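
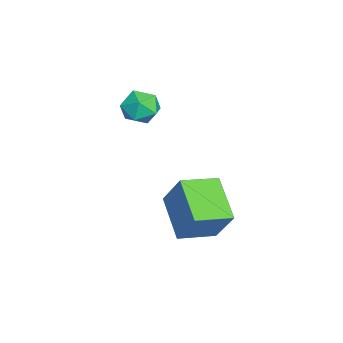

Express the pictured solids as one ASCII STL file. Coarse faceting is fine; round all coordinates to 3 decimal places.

solid 
facet normal -0.355 -0.381 -0.854
outer loop
vertex 1.766 -0.68 -3.143
vertex 0.978 0.832 -3.491
vertex 3.557 0.013 -4.197
endloop
endfacet
facet normal 0.453 -0.869 0.199
outer loop
vertex 4.242 0.748 -2.549
vertex 1.766 -0.68 -3.143
vertex 3.557 0.013 -4.197
endloop
endfacet
facet normal -0.355 -0.381 -0.854
outer loop
vertex 3.557 0.013 -4.197
vertex 0.978 0.832 -3.491
vertex 2.769 1.524 -4.544
endloop
endfacet
facet normal 0.818 0.316 -0.481
outer loop
vertex 2.769 1.524 -4.544
vertex 4.242 0.748 -2.549
vertex 3.557 0.013 -4.197
endloop
endfacet
facet normal -0.818 -0.316 0.481
outer loop
vertex 1.766 -0.68 -3.143
vertex 1.663 1.567 -1.843
vertex 0.978 0.832 -3.491
endloop
endfacet
facet normal 0.453 -0.869 0.200
outer loop
vertex 2.451 0.056 -1.496
vertex 1.766 -0.68 -3.143
vertex 4.242 0.748 -2.549
endloop
endfacet
facet normal -0.818 -0.316 0.481
outer loop
vertex 2.451 0.056 -1.496
vertex 1.663 1.567 -1.843
vertex 1.766 -0.68 -3.143
endloop
endfacet
facet normal -0.453 0.869 -0.199
outer loop
vertex 0.978 0.832 -3.491
vertex 1.663 1.567 -1.843
vertex 2.769 1.524 -4.544
endloop
endfacet
facet normal 0.818 0.316 -0.481
outer loop
vertex 3.454 2.26 -2.897
vertex 4.242 0.748 -2.549
vertex 2.769 1.524 -4.544
endloop
endfacet
facet normal -0.454 0.869 -0.200
outer loop
vertex 2.769 1.524 -4.544
vertex 1.663 1.567 -1.843
vertex 3.454 2.26 -2.897
endloop
endfacet
facet normal 0.355 0.381 0.854
outer loop
vertex 3.454 2.26 -2.897
vertex 2.451 0.056 -1.496
vertex 4.242 0.748 -2.549
endloop
endfacet
facet normal 0.355 0.381 0.854
outer loop
vertex 1.663 1.567 -1.843
vertex 2.451 0.056 -1.496
vertex 3.454 2.26 -2.897
endloop
endfacet
facet normal -0.572 0.220 0.790
outer loop
vertex -2.559 -1.707 0.298
vertex -1.954 -2.197 0.872
vertex -1.811 -1.254 0.713
endloop
endfacet
facet normal -0.610 0.734 0.298
outer loop
vertex -2.559 -1.707 0.298
vertex -1.811 -1.254 0.713
vertex -2.038 -1.069 -0.209
endloop
endfacet
facet normal -0.842 0.442 -0.310
outer loop
vertex -2.559 -1.707 0.298
vertex -2.038 -1.069 -0.209
vertex -2.321 -1.897 -0.62
endloop
endfacet
facet normal -0.947 -0.255 -0.193
outer loop
vertex -2.559 -1.707 0.298
vertex -2.321 -1.897 -0.62
vertex -2.269 -2.595 0.049
endloop
endfacet
facet normal -0.780 -0.392 0.488
outer loop
vertex -2.559 -1.707 0.298
vertex -2.269 -2.595 0.049
vertex -1.954 -2.197 0.872
endloop
endfacet
facet normal 0.050 0.982 0.185
outer loop
vertex -2.038 -1.069 -0.209
vertex -1.811 -1.254 0.713
vertex -1.111 -1.165 0.051
endloop
endfacet
facet normal 0.111 0.149 0.983
outer loop
vertex -1.811 -1.254 0.713
vertex -1.954 -2.197 0.872
vertex -1.059 -1.863 0.72
endloop
endfacet
facet normal -0.225 -0.841 0.493
outer loop
vertex -1.954 -2.197 0.872
vertex -2.269 -2.595 0.049
vertex -1.342 -2.691 0.309
endloop
endfacet
facet normal -0.496 -0.620 -0.608
outer loop
vertex -2.269 -2.595 0.049
vertex -2.321 -1.897 -0.62
vertex -1.569 -2.506 -0.613
endloop
endfacet
facet normal -0.325 0.507 -0.798
outer loop
vertex -2.321 -1.897 -0.62
vertex -2.038 -1.069 -0.209
vertex -1.426 -1.563 -0.772
endloop
endfacet
facet normal 0.947 0.255 0.193
outer loop
vertex -0.821 -2.053 -0.198
vertex -1.111 -1.165 0.051
vertex -1.059 -1.863 0.72
endloop
endfacet
facet normal 0.842 -0.442 0.310
outer loop
vertex -0.821 -2.053 -0.198
vertex -1.059 -1.863 0.72
vertex -1.342 -2.691 0.309
endloop
endfacet
facet normal 0.610 -0.734 -0.298
outer loop
vertex -0.821 -2.053 -0.198
vertex -1.342 -2.691 0.309
vertex -1.569 -2.506 -0.613
endloop
endfacet
facet normal 0.572 -0.220 -0.790
outer loop
vertex -0.821 -2.053 -0.198
vertex -1.569 -2.506 -0.613
vertex -1.426 -1.563 -0.772
endloop
endfacet
facet normal 0.780 0.392 -0.488
outer loop
vertex -0.821 -2.053 -0.198
vertex -1.426 -1.563 -0.772
vertex -1.111 -1.165 0.051
endloop
endfacet
facet normal 0.496 0.620 0.608
outer loop
vertex -1.059 -1.863 0.72
vertex -1.111 -1.165 0.051
vertex -1.811 -1.254 0.713
endloop
endfacet
facet normal 0.325 -0.507 0.798
outer loop
vertex -1.342 -2.691 0.309
vertex -1.059 -1.863 0.72
vertex -1.954 -2.197 0.872
endloop
endfacet
facet normal -0.050 -0.982 -0.185
outer loop
vertex -1.569 -2.506 -0.613
vertex -1.342 -2.691 0.309
vertex -2.269 -2.595 0.049
endloop
endfacet
facet normal -0.111 -0.149 -0.983
outer loop
vertex -1.426 -1.563 -0.772
vertex -1.569 -2.506 -0.613
vertex -2.321 -1.897 -0.62
endloop
endfacet
facet normal 0.225 0.841 -0.493
outer loop
vertex -1.111 -1.165 0.051
vertex -1.426 -1.563 -0.772
vertex -2.038 -1.069 -0.209
endloop
endfacet

endsolid


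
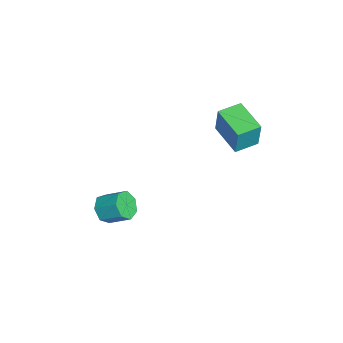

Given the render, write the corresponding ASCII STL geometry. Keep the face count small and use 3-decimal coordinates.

solid 
facet normal -0.302 -0.787 -0.538
outer loop
vertex -2.019 -3.107 -2.381
vertex -2.368 -2.713 -2.762
vertex -1.75 -2.902 -2.832
endloop
endfacet
facet normal 0.825 -0.498 0.266
outer loop
vertex -2.019 -3.107 -2.381
vertex -1.75 -2.902 -2.832
vertex -1.703 -2.281 -1.816
endloop
endfacet
facet normal 0.826 -0.497 0.266
outer loop
vertex -1.703 -2.281 -1.816
vertex -1.75 -2.902 -2.832
vertex -1.434 -2.076 -2.268
endloop
endfacet
facet normal 0.302 0.788 0.537
outer loop
vertex -1.703 -2.281 -1.816
vertex -1.434 -2.076 -2.268
vertex -2.052 -1.887 -2.198
endloop
endfacet
facet normal -0.302 -0.788 -0.536
outer loop
vertex -1.75 -2.902 -2.832
vertex -2.368 -2.713 -2.762
vertex -1.947 -2.555 -3.231
endloop
endfacet
facet normal 0.887 -0.025 -0.460
outer loop
vertex -1.75 -2.902 -2.832
vertex -1.947 -2.555 -3.231
vertex -1.434 -2.076 -2.268
endloop
endfacet
facet normal 0.888 -0.027 -0.460
outer loop
vertex -1.434 -2.076 -2.268
vertex -1.947 -2.555 -3.231
vertex -1.63 -1.728 -2.667
endloop
endfacet
facet normal 0.302 0.787 0.538
outer loop
vertex -1.434 -2.076 -2.268
vertex -1.63 -1.728 -2.667
vertex -2.052 -1.887 -2.198
endloop
endfacet
facet normal -0.302 -0.788 -0.536
outer loop
vertex -1.947 -2.555 -3.231
vertex -2.368 -2.713 -2.762
vertex -2.461 -2.327 -3.277
endloop
endfacet
facet normal 0.281 0.465 -0.840
outer loop
vertex -1.947 -2.555 -3.231
vertex -2.461 -2.327 -3.277
vertex -1.63 -1.728 -2.667
endloop
endfacet
facet normal 0.280 0.466 -0.839
outer loop
vertex -1.63 -1.728 -2.667
vertex -2.461 -2.327 -3.277
vertex -2.144 -1.5 -2.712
endloop
endfacet
facet normal 0.302 0.787 0.538
outer loop
vertex -1.63 -1.728 -2.667
vertex -2.144 -1.5 -2.712
vertex -2.052 -1.887 -2.198
endloop
endfacet
facet normal -0.301 -0.788 -0.536
outer loop
vertex -2.461 -2.327 -3.277
vertex -2.368 -2.713 -2.762
vertex -2.905 -2.39 -2.935
endloop
endfacet
facet normal -0.537 0.606 -0.586
outer loop
vertex -2.461 -2.327 -3.277
vertex -2.905 -2.39 -2.935
vertex -2.144 -1.5 -2.712
endloop
endfacet
facet normal -0.537 0.606 -0.587
outer loop
vertex -2.144 -1.5 -2.712
vertex -2.905 -2.39 -2.935
vertex -2.588 -1.563 -2.371
endloop
endfacet
facet normal 0.302 0.787 0.538
outer loop
vertex -2.144 -1.5 -2.712
vertex -2.588 -1.563 -2.371
vertex -2.052 -1.887 -2.198
endloop
endfacet
facet normal -0.301 -0.788 -0.537
outer loop
vertex -2.905 -2.39 -2.935
vertex -2.368 -2.713 -2.762
vertex -2.945 -2.696 -2.463
endloop
endfacet
facet normal -0.951 0.291 0.108
outer loop
vertex -2.905 -2.39 -2.935
vertex -2.945 -2.696 -2.463
vertex -2.588 -1.563 -2.371
endloop
endfacet
facet normal -0.951 0.291 0.109
outer loop
vertex -2.588 -1.563 -2.371
vertex -2.945 -2.696 -2.463
vertex -2.628 -1.87 -1.899
endloop
endfacet
facet normal 0.302 0.787 0.538
outer loop
vertex -2.588 -1.563 -2.371
vertex -2.628 -1.87 -1.899
vertex -2.052 -1.887 -2.198
endloop
endfacet
facet normal -0.302 -0.786 -0.539
outer loop
vertex -2.945 -2.696 -2.463
vertex -2.368 -2.713 -2.762
vertex -2.551 -3.016 -2.217
endloop
endfacet
facet normal -0.648 -0.244 0.721
outer loop
vertex -2.945 -2.696 -2.463
vertex -2.551 -3.016 -2.217
vertex -2.628 -1.87 -1.899
endloop
endfacet
facet normal -0.649 -0.244 0.721
outer loop
vertex -2.628 -1.87 -1.899
vertex -2.551 -3.016 -2.217
vertex -2.234 -2.189 -1.652
endloop
endfacet
facet normal 0.302 0.788 0.536
outer loop
vertex -2.628 -1.87 -1.899
vertex -2.234 -2.189 -1.652
vertex -2.052 -1.887 -2.198
endloop
endfacet
facet normal -0.301 -0.787 -0.539
outer loop
vertex -2.551 -3.016 -2.217
vertex -2.368 -2.713 -2.762
vertex -2.019 -3.107 -2.381
endloop
endfacet
facet normal 0.142 -0.595 0.791
outer loop
vertex -2.551 -3.016 -2.217
vertex -2.019 -3.107 -2.381
vertex -2.234 -2.189 -1.652
endloop
endfacet
facet normal 0.141 -0.595 0.791
outer loop
vertex -2.234 -2.189 -1.652
vertex -2.019 -3.107 -2.381
vertex -1.703 -2.281 -1.816
endloop
endfacet
facet normal 0.302 0.788 0.537
outer loop
vertex -2.234 -2.189 -1.652
vertex -1.703 -2.281 -1.816
vertex -2.052 -1.887 -2.198
endloop
endfacet
facet normal -0.859 -0.478 0.181
outer loop
vertex -2.629 1.522 2.953
vertex -3.105 2.389 2.984
vertex -2.844 1.447 1.734
endloop
endfacet
facet normal 0.481 -0.876 -0.031
outer loop
vertex -1.615 2.131 1.476
vertex -2.629 1.522 2.953
vertex -2.844 1.447 1.734
endloop
endfacet
facet normal -0.859 -0.478 0.181
outer loop
vertex -2.844 1.447 1.734
vertex -3.105 2.389 2.984
vertex -3.32 2.314 1.766
endloop
endfacet
facet normal -0.174 -0.059 -0.983
outer loop
vertex -3.32 2.314 1.766
vertex -1.615 2.131 1.476
vertex -2.844 1.447 1.734
endloop
endfacet
facet normal 0.173 0.060 0.983
outer loop
vertex -2.629 1.522 2.953
vertex -1.876 3.073 2.726
vertex -3.105 2.389 2.984
endloop
endfacet
facet normal 0.481 -0.876 -0.031
outer loop
vertex -1.4 2.206 2.694
vertex -2.629 1.522 2.953
vertex -1.615 2.131 1.476
endloop
endfacet
facet normal 0.174 0.059 0.983
outer loop
vertex -1.4 2.206 2.694
vertex -1.876 3.073 2.726
vertex -2.629 1.522 2.953
endloop
endfacet
facet normal -0.481 0.876 0.031
outer loop
vertex -3.105 2.389 2.984
vertex -1.876 3.073 2.726
vertex -3.32 2.314 1.766
endloop
endfacet
facet normal -0.174 -0.060 -0.983
outer loop
vertex -2.091 2.998 1.507
vertex -1.615 2.131 1.476
vertex -3.32 2.314 1.766
endloop
endfacet
facet normal -0.481 0.876 0.031
outer loop
vertex -3.32 2.314 1.766
vertex -1.876 3.073 2.726
vertex -2.091 2.998 1.507
endloop
endfacet
facet normal 0.859 0.478 -0.181
outer loop
vertex -2.091 2.998 1.507
vertex -1.4 2.206 2.694
vertex -1.615 2.131 1.476
endloop
endfacet
facet normal 0.859 0.478 -0.181
outer loop
vertex -1.876 3.073 2.726
vertex -1.4 2.206 2.694
vertex -2.091 2.998 1.507
endloop
endfacet

endsolid


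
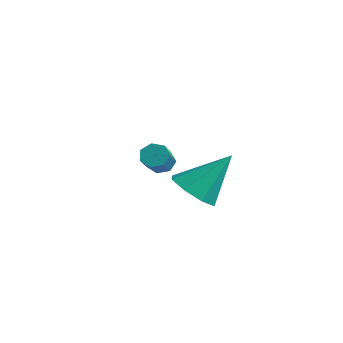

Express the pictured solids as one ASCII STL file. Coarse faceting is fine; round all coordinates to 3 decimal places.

solid 
facet normal -0.300 -0.576 -0.760
outer loop
vertex 1.818 -4.097 -3.591
vertex 0.936 -3.725 -3.525
vertex 1.733 -3.5 -4.01
endloop
endfacet
facet normal 0.986 0.162 0.030
outer loop
vertex 1.818 -4.097 -3.591
vertex 1.733 -3.5 -4.01
vertex 1.524 -2.595 -2.035
endloop
endfacet
facet normal -0.300 -0.577 -0.760
outer loop
vertex 1.733 -3.5 -4.01
vertex 0.936 -3.725 -3.525
vertex 1.18 -3.035 -4.145
endloop
endfacet
facet normal 0.658 0.709 -0.255
outer loop
vertex 1.733 -3.5 -4.01
vertex 1.18 -3.035 -4.145
vertex 1.524 -2.595 -2.035
endloop
endfacet
facet normal -0.300 -0.577 -0.760
outer loop
vertex 1.18 -3.035 -4.145
vertex 0.936 -3.725 -3.525
vertex 0.485 -2.974 -3.917
endloop
endfacet
facet normal 0.018 0.978 -0.207
outer loop
vertex 1.18 -3.035 -4.145
vertex 0.485 -2.974 -3.917
vertex 1.524 -2.595 -2.035
endloop
endfacet
facet normal -0.301 -0.577 -0.759
outer loop
vertex 0.485 -2.974 -3.917
vertex 0.936 -3.725 -3.525
vertex 0.053 -3.353 -3.458
endloop
endfacet
facet normal -0.561 0.815 0.145
outer loop
vertex 0.485 -2.974 -3.917
vertex 0.053 -3.353 -3.458
vertex 1.524 -2.595 -2.035
endloop
endfacet
facet normal -0.301 -0.577 -0.760
outer loop
vertex 0.053 -3.353 -3.458
vertex 0.936 -3.725 -3.525
vertex 0.139 -3.95 -3.039
endloop
endfacet
facet normal -0.739 0.313 0.597
outer loop
vertex 0.053 -3.353 -3.458
vertex 0.139 -3.95 -3.039
vertex 1.524 -2.595 -2.035
endloop
endfacet
facet normal -0.301 -0.576 -0.760
outer loop
vertex 0.139 -3.95 -3.039
vertex 0.936 -3.725 -3.525
vertex 0.691 -4.416 -2.904
endloop
endfacet
facet normal -0.412 -0.232 0.881
outer loop
vertex 0.139 -3.95 -3.039
vertex 0.691 -4.416 -2.904
vertex 1.524 -2.595 -2.035
endloop
endfacet
facet normal -0.300 -0.577 -0.760
outer loop
vertex 0.691 -4.416 -2.904
vertex 0.936 -3.725 -3.525
vertex 1.387 -4.476 -3.133
endloop
endfacet
facet normal 0.231 -0.503 0.833
outer loop
vertex 0.691 -4.416 -2.904
vertex 1.387 -4.476 -3.133
vertex 1.524 -2.595 -2.035
endloop
endfacet
facet normal -0.300 -0.577 -0.760
outer loop
vertex 1.387 -4.476 -3.133
vertex 0.936 -3.725 -3.525
vertex 1.818 -4.097 -3.591
endloop
endfacet
facet normal 0.809 -0.339 0.480
outer loop
vertex 1.387 -4.476 -3.133
vertex 1.818 -4.097 -3.591
vertex 1.524 -2.595 -2.035
endloop
endfacet
facet normal -0.538 0.636 -0.554
outer loop
vertex -2.885 -1.61 -4.392
vertex -3.315 -1.681 -4.056
vertex -2.91 -1.309 -4.022
endloop
endfacet
facet normal 0.842 0.445 -0.305
outer loop
vertex -2.885 -1.61 -4.392
vertex -2.91 -1.309 -4.022
vertex -2.176 -2.449 -3.66
endloop
endfacet
facet normal 0.842 0.445 -0.305
outer loop
vertex -2.176 -2.449 -3.66
vertex -2.91 -1.309 -4.022
vertex -2.201 -2.148 -3.29
endloop
endfacet
facet normal 0.537 -0.636 0.554
outer loop
vertex -2.176 -2.449 -3.66
vertex -2.201 -2.148 -3.29
vertex -2.605 -2.519 -3.324
endloop
endfacet
facet normal -0.537 0.636 -0.554
outer loop
vertex -2.91 -1.309 -4.022
vertex -3.315 -1.681 -4.056
vertex -3.24 -1.288 -3.678
endloop
endfacet
facet normal 0.483 0.771 0.416
outer loop
vertex -2.91 -1.309 -4.022
vertex -3.24 -1.288 -3.678
vertex -2.201 -2.148 -3.29
endloop
endfacet
facet normal 0.483 0.771 0.416
outer loop
vertex -2.201 -2.148 -3.29
vertex -3.24 -1.288 -3.678
vertex -2.531 -2.127 -2.946
endloop
endfacet
facet normal 0.537 -0.636 0.554
outer loop
vertex -2.201 -2.148 -3.29
vertex -2.531 -2.127 -2.946
vertex -2.605 -2.519 -3.324
endloop
endfacet
facet normal -0.537 0.636 -0.554
outer loop
vertex -3.24 -1.288 -3.678
vertex -3.315 -1.681 -4.056
vertex -3.626 -1.562 -3.618
endloop
endfacet
facet normal -0.239 0.516 0.823
outer loop
vertex -3.24 -1.288 -3.678
vertex -3.626 -1.562 -3.618
vertex -2.531 -2.127 -2.946
endloop
endfacet
facet normal -0.239 0.516 0.823
outer loop
vertex -2.531 -2.127 -2.946
vertex -3.626 -1.562 -3.618
vertex -2.917 -2.401 -2.886
endloop
endfacet
facet normal 0.537 -0.636 0.554
outer loop
vertex -2.531 -2.127 -2.946
vertex -2.917 -2.401 -2.886
vertex -2.605 -2.519 -3.324
endloop
endfacet
facet normal -0.537 0.636 -0.554
outer loop
vertex -3.626 -1.562 -3.618
vertex -3.315 -1.681 -4.056
vertex -3.778 -1.926 -3.888
endloop
endfacet
facet normal -0.781 -0.127 0.611
outer loop
vertex -3.626 -1.562 -3.618
vertex -3.778 -1.926 -3.888
vertex -2.917 -2.401 -2.886
endloop
endfacet
facet normal -0.782 -0.129 0.610
outer loop
vertex -2.917 -2.401 -2.886
vertex -3.778 -1.926 -3.888
vertex -3.068 -2.764 -3.156
endloop
endfacet
facet normal 0.537 -0.636 0.554
outer loop
vertex -2.917 -2.401 -2.886
vertex -3.068 -2.764 -3.156
vertex -2.605 -2.519 -3.324
endloop
endfacet
facet normal -0.537 0.635 -0.554
outer loop
vertex -3.778 -1.926 -3.888
vertex -3.315 -1.681 -4.056
vertex -3.58 -2.104 -4.284
endloop
endfacet
facet normal -0.734 -0.677 -0.063
outer loop
vertex -3.778 -1.926 -3.888
vertex -3.58 -2.104 -4.284
vertex -3.068 -2.764 -3.156
endloop
endfacet
facet normal -0.736 -0.675 -0.061
outer loop
vertex -3.068 -2.764 -3.156
vertex -3.58 -2.104 -4.284
vertex -2.871 -2.943 -3.552
endloop
endfacet
facet normal 0.537 -0.635 0.555
outer loop
vertex -3.068 -2.764 -3.156
vertex -2.871 -2.943 -3.552
vertex -2.605 -2.519 -3.324
endloop
endfacet
facet normal -0.537 0.635 -0.555
outer loop
vertex -3.58 -2.104 -4.284
vertex -3.315 -1.681 -4.056
vertex -3.183 -1.964 -4.508
endloop
endfacet
facet normal -0.136 -0.714 -0.687
outer loop
vertex -3.58 -2.104 -4.284
vertex -3.183 -1.964 -4.508
vertex -2.871 -2.943 -3.552
endloop
endfacet
facet normal -0.137 -0.714 -0.686
outer loop
vertex -2.871 -2.943 -3.552
vertex -3.183 -1.964 -4.508
vertex -2.474 -2.803 -3.777
endloop
endfacet
facet normal 0.538 -0.635 0.554
outer loop
vertex -2.871 -2.943 -3.552
vertex -2.474 -2.803 -3.777
vertex -2.605 -2.519 -3.324
endloop
endfacet
facet normal -0.538 0.635 -0.555
outer loop
vertex -3.183 -1.964 -4.508
vertex -3.315 -1.681 -4.056
vertex -2.885 -1.61 -4.392
endloop
endfacet
facet normal 0.566 -0.215 -0.796
outer loop
vertex -3.183 -1.964 -4.508
vertex -2.885 -1.61 -4.392
vertex -2.474 -2.803 -3.777
endloop
endfacet
facet normal 0.567 -0.215 -0.795
outer loop
vertex -2.474 -2.803 -3.777
vertex -2.885 -1.61 -4.392
vertex -2.176 -2.449 -3.66
endloop
endfacet
facet normal 0.538 -0.636 0.554
outer loop
vertex -2.474 -2.803 -3.777
vertex -2.176 -2.449 -3.66
vertex -2.605 -2.519 -3.324
endloop
endfacet

endsolid


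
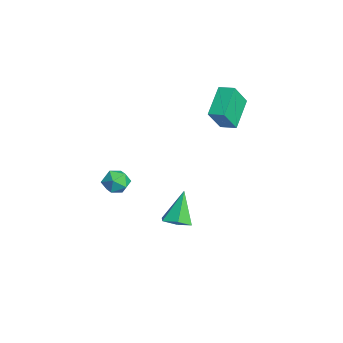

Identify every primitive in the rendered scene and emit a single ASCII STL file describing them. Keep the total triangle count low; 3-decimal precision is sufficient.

solid 
facet normal 0.283 -0.037 0.958
outer loop
vertex 2.17 -3.031 2.207
vertex 1.8 -3.758 2.288
vertex 2.586 -3.722 2.057
endloop
endfacet
facet normal 0.754 0.330 0.568
outer loop
vertex 2.17 -3.031 2.207
vertex 2.586 -3.722 2.057
vertex 2.675 -3.074 1.562
endloop
endfacet
facet normal 0.409 0.874 0.262
outer loop
vertex 2.17 -3.031 2.207
vertex 2.675 -3.074 1.562
vertex 1.944 -2.71 1.487
endloop
endfacet
facet normal -0.274 0.843 0.462
outer loop
vertex 2.17 -3.031 2.207
vertex 1.944 -2.71 1.487
vertex 1.403 -3.132 1.936
endloop
endfacet
facet normal -0.352 0.279 0.893
outer loop
vertex 2.17 -3.031 2.207
vertex 1.403 -3.132 1.936
vertex 1.8 -3.758 2.288
endloop
endfacet
facet normal 0.994 -0.098 0.051
outer loop
vertex 2.675 -3.074 1.562
vertex 2.586 -3.722 2.057
vertex 2.617 -3.828 1.244
endloop
endfacet
facet normal 0.232 -0.694 0.682
outer loop
vertex 2.586 -3.722 2.057
vertex 1.8 -3.758 2.288
vertex 2.076 -4.25 1.693
endloop
endfacet
facet normal -0.797 -0.182 0.576
outer loop
vertex 1.8 -3.758 2.288
vertex 1.403 -3.132 1.936
vertex 1.345 -3.886 1.618
endloop
endfacet
facet normal -0.671 0.732 -0.121
outer loop
vertex 1.403 -3.132 1.936
vertex 1.944 -2.71 1.487
vertex 1.434 -3.238 1.123
endloop
endfacet
facet normal 0.435 0.783 -0.445
outer loop
vertex 1.944 -2.71 1.487
vertex 2.675 -3.074 1.562
vertex 2.22 -3.202 0.892
endloop
endfacet
facet normal 0.274 -0.843 -0.462
outer loop
vertex 1.85 -3.929 0.973
vertex 2.617 -3.828 1.244
vertex 2.076 -4.25 1.693
endloop
endfacet
facet normal -0.409 -0.874 -0.262
outer loop
vertex 1.85 -3.929 0.973
vertex 2.076 -4.25 1.693
vertex 1.345 -3.886 1.618
endloop
endfacet
facet normal -0.754 -0.330 -0.568
outer loop
vertex 1.85 -3.929 0.973
vertex 1.345 -3.886 1.618
vertex 1.434 -3.238 1.123
endloop
endfacet
facet normal -0.283 0.037 -0.958
outer loop
vertex 1.85 -3.929 0.973
vertex 1.434 -3.238 1.123
vertex 2.22 -3.202 0.892
endloop
endfacet
facet normal 0.352 -0.279 -0.893
outer loop
vertex 1.85 -3.929 0.973
vertex 2.22 -3.202 0.892
vertex 2.617 -3.828 1.244
endloop
endfacet
facet normal 0.671 -0.732 0.121
outer loop
vertex 2.076 -4.25 1.693
vertex 2.617 -3.828 1.244
vertex 2.586 -3.722 2.057
endloop
endfacet
facet normal -0.435 -0.783 0.445
outer loop
vertex 1.345 -3.886 1.618
vertex 2.076 -4.25 1.693
vertex 1.8 -3.758 2.288
endloop
endfacet
facet normal -0.994 0.098 -0.051
outer loop
vertex 1.434 -3.238 1.123
vertex 1.345 -3.886 1.618
vertex 1.403 -3.132 1.936
endloop
endfacet
facet normal -0.232 0.694 -0.682
outer loop
vertex 2.22 -3.202 0.892
vertex 1.434 -3.238 1.123
vertex 1.944 -2.71 1.487
endloop
endfacet
facet normal 0.797 0.182 -0.576
outer loop
vertex 2.617 -3.828 1.244
vertex 2.22 -3.202 0.892
vertex 2.675 -3.074 1.562
endloop
endfacet
facet normal 0.357 -0.262 -0.897
outer loop
vertex 0.772 -0.134 -3.029
vertex -0.036 -0.017 -3.385
vertex 0.539 0.662 -3.354
endloop
endfacet
facet normal 0.713 0.434 0.551
outer loop
vertex 0.772 -0.134 -3.029
vertex 0.539 0.662 -3.354
vertex -0.764 0.517 -1.555
endloop
endfacet
facet normal 0.357 -0.262 -0.897
outer loop
vertex 0.539 0.662 -3.354
vertex -0.036 -0.017 -3.385
vertex -0.269 0.778 -3.71
endloop
endfacet
facet normal 0.081 0.987 0.138
outer loop
vertex 0.539 0.662 -3.354
vertex -0.269 0.778 -3.71
vertex -0.764 0.517 -1.555
endloop
endfacet
facet normal 0.357 -0.262 -0.897
outer loop
vertex -0.269 0.778 -3.71
vertex -0.036 -0.017 -3.385
vertex -0.843 0.099 -3.74
endloop
endfacet
facet normal -0.758 0.645 -0.096
outer loop
vertex -0.269 0.778 -3.71
vertex -0.843 0.099 -3.74
vertex -0.764 0.517 -1.555
endloop
endfacet
facet normal 0.357 -0.262 -0.897
outer loop
vertex -0.843 0.099 -3.74
vertex -0.036 -0.017 -3.385
vertex -0.611 -0.696 -3.415
endloop
endfacet
facet normal -0.965 -0.248 0.082
outer loop
vertex -0.843 0.099 -3.74
vertex -0.611 -0.696 -3.415
vertex -0.764 0.517 -1.555
endloop
endfacet
facet normal 0.357 -0.263 -0.896
outer loop
vertex -0.611 -0.696 -3.415
vertex -0.036 -0.017 -3.385
vertex 0.197 -0.812 -3.059
endloop
endfacet
facet normal -0.333 -0.802 0.496
outer loop
vertex -0.611 -0.696 -3.415
vertex 0.197 -0.812 -3.059
vertex -0.764 0.517 -1.555
endloop
endfacet
facet normal 0.357 -0.263 -0.896
outer loop
vertex 0.197 -0.812 -3.059
vertex -0.036 -0.017 -3.385
vertex 0.772 -0.134 -3.029
endloop
endfacet
facet normal 0.505 -0.461 0.730
outer loop
vertex 0.197 -0.812 -3.059
vertex 0.772 -0.134 -3.029
vertex -0.764 0.517 -1.555
endloop
endfacet
facet normal -0.315 0.466 -0.827
outer loop
vertex -3.622 3.587 3.283
vertex -3.049 4.319 3.477
vertex -2.143 2.708 2.225
endloop
endfacet
facet normal -0.604 -0.771 -0.204
outer loop
vertex -1.611 1.921 3.623
vertex -3.622 3.587 3.283
vertex -2.143 2.708 2.225
endloop
endfacet
facet normal -0.315 0.466 -0.827
outer loop
vertex -2.143 2.708 2.225
vertex -3.049 4.319 3.477
vertex -1.57 3.44 2.419
endloop
endfacet
facet normal 0.733 -0.435 -0.524
outer loop
vertex -1.57 3.44 2.419
vertex -1.611 1.921 3.623
vertex -2.143 2.708 2.225
endloop
endfacet
facet normal -0.733 0.435 0.524
outer loop
vertex -3.622 3.587 3.283
vertex -2.517 3.532 4.875
vertex -3.049 4.319 3.477
endloop
endfacet
facet normal -0.604 -0.771 -0.204
outer loop
vertex -3.09 2.8 4.681
vertex -3.622 3.587 3.283
vertex -1.611 1.921 3.623
endloop
endfacet
facet normal -0.733 0.435 0.524
outer loop
vertex -3.09 2.8 4.681
vertex -2.517 3.532 4.875
vertex -3.622 3.587 3.283
endloop
endfacet
facet normal 0.604 0.771 0.204
outer loop
vertex -3.049 4.319 3.477
vertex -2.517 3.532 4.875
vertex -1.57 3.44 2.419
endloop
endfacet
facet normal 0.733 -0.435 -0.524
outer loop
vertex -1.038 2.653 3.817
vertex -1.611 1.921 3.623
vertex -1.57 3.44 2.419
endloop
endfacet
facet normal 0.604 0.771 0.204
outer loop
vertex -1.57 3.44 2.419
vertex -2.517 3.532 4.875
vertex -1.038 2.653 3.817
endloop
endfacet
facet normal 0.315 -0.466 0.827
outer loop
vertex -1.038 2.653 3.817
vertex -3.09 2.8 4.681
vertex -1.611 1.921 3.623
endloop
endfacet
facet normal 0.315 -0.466 0.827
outer loop
vertex -2.517 3.532 4.875
vertex -3.09 2.8 4.681
vertex -1.038 2.653 3.817
endloop
endfacet

endsolid


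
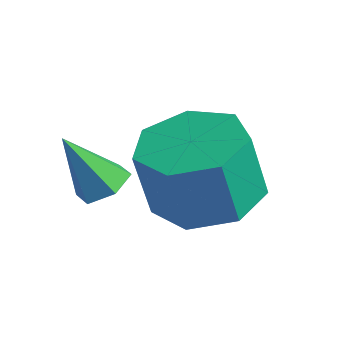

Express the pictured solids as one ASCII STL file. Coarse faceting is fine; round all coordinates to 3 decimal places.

solid 
facet normal 0.147 0.154 -0.977
outer loop
vertex -0.56 2.034 -2.786
vertex -1.598 2.347 -2.893
vertex -0.724 2.957 -2.665
endloop
endfacet
facet normal 0.974 0.151 0.170
outer loop
vertex -0.56 2.034 -2.786
vertex -0.724 2.957 -2.665
vertex -0.783 1.8 -1.301
endloop
endfacet
facet normal 0.974 0.152 0.171
outer loop
vertex -0.783 1.8 -1.301
vertex -0.724 2.957 -2.665
vertex -0.948 2.723 -1.18
endloop
endfacet
facet normal -0.146 -0.154 0.977
outer loop
vertex -0.783 1.8 -1.301
vertex -0.948 2.723 -1.18
vertex -1.822 2.113 -1.407
endloop
endfacet
facet normal 0.147 0.154 -0.977
outer loop
vertex -0.724 2.957 -2.665
vertex -1.598 2.347 -2.893
vertex -1.547 3.421 -2.716
endloop
endfacet
facet normal 0.471 0.858 0.206
outer loop
vertex -0.724 2.957 -2.665
vertex -1.547 3.421 -2.716
vertex -0.948 2.723 -1.18
endloop
endfacet
facet normal 0.472 0.858 0.206
outer loop
vertex -0.948 2.723 -1.18
vertex -1.547 3.421 -2.716
vertex -1.77 3.187 -1.23
endloop
endfacet
facet normal -0.146 -0.154 0.977
outer loop
vertex -0.948 2.723 -1.18
vertex -1.77 3.187 -1.23
vertex -1.822 2.113 -1.407
endloop
endfacet
facet normal 0.146 0.154 -0.977
outer loop
vertex -1.547 3.421 -2.716
vertex -1.598 2.347 -2.893
vertex -2.408 3.076 -2.899
endloop
endfacet
facet normal -0.386 0.918 0.087
outer loop
vertex -1.547 3.421 -2.716
vertex -2.408 3.076 -2.899
vertex -1.77 3.187 -1.23
endloop
endfacet
facet normal -0.386 0.918 0.086
outer loop
vertex -1.77 3.187 -1.23
vertex -2.408 3.076 -2.899
vertex -2.632 2.842 -1.414
endloop
endfacet
facet normal -0.147 -0.154 0.977
outer loop
vertex -1.77 3.187 -1.23
vertex -2.632 2.842 -1.414
vertex -1.822 2.113 -1.407
endloop
endfacet
facet normal 0.146 0.154 -0.977
outer loop
vertex -2.408 3.076 -2.899
vertex -1.598 2.347 -2.893
vertex -2.66 2.182 -3.078
endloop
endfacet
facet normal -0.953 0.288 -0.098
outer loop
vertex -2.408 3.076 -2.899
vertex -2.66 2.182 -3.078
vertex -2.632 2.842 -1.414
endloop
endfacet
facet normal -0.953 0.287 -0.098
outer loop
vertex -2.632 2.842 -1.414
vertex -2.66 2.182 -3.078
vertex -2.883 1.948 -1.593
endloop
endfacet
facet normal -0.147 -0.154 0.977
outer loop
vertex -2.632 2.842 -1.414
vertex -2.883 1.948 -1.593
vertex -1.822 2.113 -1.407
endloop
endfacet
facet normal 0.146 0.154 -0.977
outer loop
vertex -2.66 2.182 -3.078
vertex -1.598 2.347 -2.893
vertex -2.112 1.412 -3.117
endloop
endfacet
facet normal -0.802 -0.560 -0.209
outer loop
vertex -2.66 2.182 -3.078
vertex -2.112 1.412 -3.117
vertex -2.883 1.948 -1.593
endloop
endfacet
facet normal -0.802 -0.560 -0.209
outer loop
vertex -2.883 1.948 -1.593
vertex -2.112 1.412 -3.117
vertex -2.335 1.178 -1.632
endloop
endfacet
facet normal -0.147 -0.154 0.977
outer loop
vertex -2.883 1.948 -1.593
vertex -2.335 1.178 -1.632
vertex -1.822 2.113 -1.407
endloop
endfacet
facet normal 0.147 0.153 -0.977
outer loop
vertex -2.112 1.412 -3.117
vertex -1.598 2.347 -2.893
vertex -1.177 1.346 -2.987
endloop
endfacet
facet normal -0.047 -0.986 -0.162
outer loop
vertex -2.112 1.412 -3.117
vertex -1.177 1.346 -2.987
vertex -2.335 1.178 -1.632
endloop
endfacet
facet normal -0.047 -0.986 -0.162
outer loop
vertex -2.335 1.178 -1.632
vertex -1.177 1.346 -2.987
vertex -1.401 1.112 -1.502
endloop
endfacet
facet normal -0.147 -0.155 0.977
outer loop
vertex -2.335 1.178 -1.632
vertex -1.401 1.112 -1.502
vertex -1.822 2.113 -1.407
endloop
endfacet
facet normal 0.147 0.154 -0.977
outer loop
vertex -1.177 1.346 -2.987
vertex -1.598 2.347 -2.893
vertex -0.56 2.034 -2.786
endloop
endfacet
facet normal 0.743 -0.669 0.007
outer loop
vertex -1.177 1.346 -2.987
vertex -0.56 2.034 -2.786
vertex -1.401 1.112 -1.502
endloop
endfacet
facet normal 0.743 -0.669 0.006
outer loop
vertex -1.401 1.112 -1.502
vertex -0.56 2.034 -2.786
vertex -0.783 1.8 -1.301
endloop
endfacet
facet normal -0.146 -0.154 0.977
outer loop
vertex -1.401 1.112 -1.502
vertex -0.783 1.8 -1.301
vertex -1.822 2.113 -1.407
endloop
endfacet
facet normal 0.404 0.317 -0.858
outer loop
vertex -2.447 0.866 -2.474
vertex -2.965 1.063 -2.645
vertex -2.607 1.409 -2.349
endloop
endfacet
facet normal 0.686 0.035 0.727
outer loop
vertex -2.447 0.866 -2.474
vertex -2.607 1.409 -2.349
vertex -3.535 0.617 -1.435
endloop
endfacet
facet normal 0.405 0.316 -0.858
outer loop
vertex -2.607 1.409 -2.349
vertex -2.965 1.063 -2.645
vertex -3.124 1.607 -2.52
endloop
endfacet
facet normal 0.053 0.728 0.684
outer loop
vertex -2.607 1.409 -2.349
vertex -3.124 1.607 -2.52
vertex -3.535 0.617 -1.435
endloop
endfacet
facet normal 0.403 0.315 -0.859
outer loop
vertex -3.124 1.607 -2.52
vertex -2.965 1.063 -2.645
vertex -3.483 1.26 -2.816
endloop
endfacet
facet normal -0.771 0.588 0.245
outer loop
vertex -3.124 1.607 -2.52
vertex -3.483 1.26 -2.816
vertex -3.535 0.617 -1.435
endloop
endfacet
facet normal 0.404 0.317 -0.858
outer loop
vertex -3.483 1.26 -2.816
vertex -2.965 1.063 -2.645
vertex -3.324 0.717 -2.942
endloop
endfacet
facet normal -0.958 -0.246 -0.150
outer loop
vertex -3.483 1.26 -2.816
vertex -3.324 0.717 -2.942
vertex -3.535 0.617 -1.435
endloop
endfacet
facet normal 0.404 0.317 -0.858
outer loop
vertex -3.324 0.717 -2.942
vertex -2.965 1.063 -2.645
vertex -2.806 0.52 -2.771
endloop
endfacet
facet normal -0.322 -0.941 -0.108
outer loop
vertex -3.324 0.717 -2.942
vertex -2.806 0.52 -2.771
vertex -3.535 0.617 -1.435
endloop
endfacet
facet normal 0.404 0.317 -0.858
outer loop
vertex -2.806 0.52 -2.771
vertex -2.965 1.063 -2.645
vertex -2.447 0.866 -2.474
endloop
endfacet
facet normal 0.499 -0.801 0.330
outer loop
vertex -2.806 0.52 -2.771
vertex -2.447 0.866 -2.474
vertex -3.535 0.617 -1.435
endloop
endfacet

endsolid


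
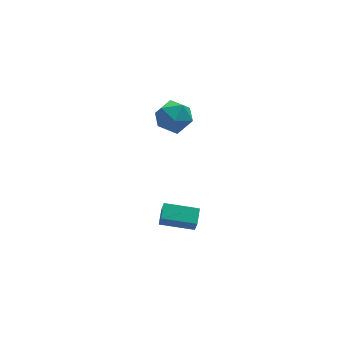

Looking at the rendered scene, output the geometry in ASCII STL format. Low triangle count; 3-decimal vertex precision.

solid 
facet normal -0.903 0.394 0.168
outer loop
vertex 1.914 0.478 -2.689
vertex 2.343 1.315 -2.348
vertex 1.908 0.843 -3.577
endloop
endfacet
facet normal -0.429 -0.836 -0.341
outer loop
vertex 3.597 0.105 -3.892
vertex 1.914 0.478 -2.689
vertex 1.908 0.843 -3.577
endloop
endfacet
facet normal -0.903 0.394 0.168
outer loop
vertex 1.908 0.843 -3.577
vertex 2.343 1.315 -2.348
vertex 2.337 1.68 -3.236
endloop
endfacet
facet normal -0.006 0.380 -0.925
outer loop
vertex 2.337 1.68 -3.236
vertex 3.597 0.105 -3.892
vertex 1.908 0.843 -3.577
endloop
endfacet
facet normal 0.006 -0.380 0.925
outer loop
vertex 1.914 0.478 -2.689
vertex 4.032 0.577 -2.663
vertex 2.343 1.315 -2.348
endloop
endfacet
facet normal -0.429 -0.836 -0.341
outer loop
vertex 3.603 -0.26 -3.004
vertex 1.914 0.478 -2.689
vertex 3.597 0.105 -3.892
endloop
endfacet
facet normal 0.006 -0.380 0.925
outer loop
vertex 3.603 -0.26 -3.004
vertex 4.032 0.577 -2.663
vertex 1.914 0.478 -2.689
endloop
endfacet
facet normal 0.429 0.836 0.341
outer loop
vertex 2.343 1.315 -2.348
vertex 4.032 0.577 -2.663
vertex 2.337 1.68 -3.236
endloop
endfacet
facet normal -0.006 0.380 -0.925
outer loop
vertex 4.026 0.942 -3.551
vertex 3.597 0.105 -3.892
vertex 2.337 1.68 -3.236
endloop
endfacet
facet normal 0.429 0.836 0.341
outer loop
vertex 2.337 1.68 -3.236
vertex 4.032 0.577 -2.663
vertex 4.026 0.942 -3.551
endloop
endfacet
facet normal 0.903 -0.394 -0.168
outer loop
vertex 4.026 0.942 -3.551
vertex 3.603 -0.26 -3.004
vertex 3.597 0.105 -3.892
endloop
endfacet
facet normal 0.903 -0.394 -0.168
outer loop
vertex 4.032 0.577 -2.663
vertex 3.603 -0.26 -3.004
vertex 4.026 0.942 -3.551
endloop
endfacet
facet normal -0.036 0.345 0.938
outer loop
vertex 3.353 3.204 4.228
vertex 2.606 2.445 4.478
vertex 3.67 2.225 4.6
endloop
endfacet
facet normal 0.610 0.446 0.655
outer loop
vertex 3.353 3.204 4.228
vertex 3.67 2.225 4.6
vertex 4.21 2.698 3.774
endloop
endfacet
facet normal 0.533 0.843 0.067
outer loop
vertex 3.353 3.204 4.228
vertex 4.21 2.698 3.774
vertex 3.479 3.21 3.142
endloop
endfacet
facet normal -0.162 0.987 -0.013
outer loop
vertex 3.353 3.204 4.228
vertex 3.479 3.21 3.142
vertex 2.488 3.053 3.577
endloop
endfacet
facet normal -0.514 0.679 0.525
outer loop
vertex 3.353 3.204 4.228
vertex 2.488 3.053 3.577
vertex 2.606 2.445 4.478
endloop
endfacet
facet normal 0.868 -0.190 0.459
outer loop
vertex 4.21 2.698 3.774
vertex 3.67 2.225 4.6
vertex 3.992 1.627 3.743
endloop
endfacet
facet normal -0.179 -0.355 0.918
outer loop
vertex 3.67 2.225 4.6
vertex 2.606 2.445 4.478
vertex 3.001 1.47 4.178
endloop
endfacet
facet normal -0.950 0.186 0.250
outer loop
vertex 2.606 2.445 4.478
vertex 2.488 3.053 3.577
vertex 2.27 1.982 3.546
endloop
endfacet
facet normal -0.381 0.685 -0.621
outer loop
vertex 2.488 3.053 3.577
vertex 3.479 3.21 3.142
vertex 2.81 2.455 2.72
endloop
endfacet
facet normal 0.743 0.453 -0.493
outer loop
vertex 3.479 3.21 3.142
vertex 4.21 2.698 3.774
vertex 3.874 2.235 2.842
endloop
endfacet
facet normal 0.162 -0.987 0.013
outer loop
vertex 3.127 1.476 3.092
vertex 3.992 1.627 3.743
vertex 3.001 1.47 4.178
endloop
endfacet
facet normal -0.533 -0.843 -0.067
outer loop
vertex 3.127 1.476 3.092
vertex 3.001 1.47 4.178
vertex 2.27 1.982 3.546
endloop
endfacet
facet normal -0.610 -0.446 -0.655
outer loop
vertex 3.127 1.476 3.092
vertex 2.27 1.982 3.546
vertex 2.81 2.455 2.72
endloop
endfacet
facet normal 0.036 -0.345 -0.938
outer loop
vertex 3.127 1.476 3.092
vertex 2.81 2.455 2.72
vertex 3.874 2.235 2.842
endloop
endfacet
facet normal 0.514 -0.679 -0.525
outer loop
vertex 3.127 1.476 3.092
vertex 3.874 2.235 2.842
vertex 3.992 1.627 3.743
endloop
endfacet
facet normal 0.381 -0.685 0.621
outer loop
vertex 3.001 1.47 4.178
vertex 3.992 1.627 3.743
vertex 3.67 2.225 4.6
endloop
endfacet
facet normal -0.743 -0.453 0.493
outer loop
vertex 2.27 1.982 3.546
vertex 3.001 1.47 4.178
vertex 2.606 2.445 4.478
endloop
endfacet
facet normal -0.868 0.190 -0.459
outer loop
vertex 2.81 2.455 2.72
vertex 2.27 1.982 3.546
vertex 2.488 3.053 3.577
endloop
endfacet
facet normal 0.179 0.355 -0.918
outer loop
vertex 3.874 2.235 2.842
vertex 2.81 2.455 2.72
vertex 3.479 3.21 3.142
endloop
endfacet
facet normal 0.950 -0.186 -0.250
outer loop
vertex 3.992 1.627 3.743
vertex 3.874 2.235 2.842
vertex 4.21 2.698 3.774
endloop
endfacet

endsolid


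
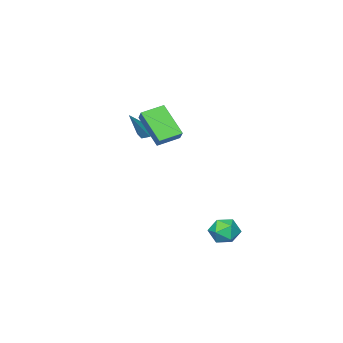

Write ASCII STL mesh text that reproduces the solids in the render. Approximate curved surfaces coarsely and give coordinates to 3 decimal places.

solid 
facet normal -0.627 -0.094 -0.773
outer loop
vertex -4.06 -3.473 0.681
vertex -4.323 -3.082 0.847
vertex -3.943 -3.011 0.53
endloop
endfacet
facet normal 0.851 -0.345 -0.396
outer loop
vertex -4.06 -3.473 0.681
vertex -3.943 -3.011 0.53
vertex -2.957 -2.878 2.533
endloop
endfacet
facet normal -0.627 -0.094 -0.773
outer loop
vertex -3.943 -3.011 0.53
vertex -4.323 -3.082 0.847
vertex -4.206 -2.619 0.696
endloop
endfacet
facet normal 0.686 0.621 -0.379
outer loop
vertex -3.943 -3.011 0.53
vertex -4.206 -2.619 0.696
vertex -2.957 -2.878 2.533
endloop
endfacet
facet normal -0.626 -0.094 -0.774
outer loop
vertex -4.206 -2.619 0.696
vertex -4.323 -3.082 0.847
vertex -4.587 -2.691 1.013
endloop
endfacet
facet normal -0.045 0.985 0.169
outer loop
vertex -4.206 -2.619 0.696
vertex -4.587 -2.691 1.013
vertex -2.957 -2.878 2.533
endloop
endfacet
facet normal -0.626 -0.094 -0.774
outer loop
vertex -4.587 -2.691 1.013
vertex -4.323 -3.082 0.847
vertex -4.704 -3.153 1.164
endloop
endfacet
facet normal -0.607 0.382 0.697
outer loop
vertex -4.587 -2.691 1.013
vertex -4.704 -3.153 1.164
vertex -2.957 -2.878 2.533
endloop
endfacet
facet normal -0.627 -0.093 -0.774
outer loop
vertex -4.704 -3.153 1.164
vertex -4.323 -3.082 0.847
vertex -4.44 -3.544 0.997
endloop
endfacet
facet normal -0.440 -0.587 0.679
outer loop
vertex -4.704 -3.153 1.164
vertex -4.44 -3.544 0.997
vertex -2.957 -2.878 2.533
endloop
endfacet
facet normal -0.626 -0.093 -0.774
outer loop
vertex -4.44 -3.544 0.997
vertex -4.323 -3.082 0.847
vertex -4.06 -3.473 0.681
endloop
endfacet
facet normal 0.288 -0.948 0.133
outer loop
vertex -4.44 -3.544 0.997
vertex -4.06 -3.473 0.681
vertex -2.957 -2.878 2.533
endloop
endfacet
facet normal -0.503 0.611 0.611
outer loop
vertex -3.886 4.576 -3.745
vertex -3.913 3.926 -3.118
vertex -3.223 4.51 -3.133
endloop
endfacet
facet normal -0.071 0.981 0.182
outer loop
vertex -3.886 4.576 -3.745
vertex -3.223 4.51 -3.133
vertex -3.024 4.685 -3.998
endloop
endfacet
facet normal -0.250 0.834 -0.493
outer loop
vertex -3.886 4.576 -3.745
vertex -3.024 4.685 -3.998
vertex -3.592 4.208 -4.517
endloop
endfacet
facet normal -0.794 0.372 -0.480
outer loop
vertex -3.886 4.576 -3.745
vertex -3.592 4.208 -4.517
vertex -4.141 3.739 -3.972
endloop
endfacet
facet normal -0.951 0.235 0.202
outer loop
vertex -3.886 4.576 -3.745
vertex -4.141 3.739 -3.972
vertex -3.913 3.926 -3.118
endloop
endfacet
facet normal 0.597 0.749 0.289
outer loop
vertex -3.024 4.685 -3.998
vertex -3.223 4.51 -3.133
vertex -2.519 4.101 -3.528
endloop
endfacet
facet normal -0.105 0.149 0.983
outer loop
vertex -3.223 4.51 -3.133
vertex -3.913 3.926 -3.118
vertex -3.068 3.632 -2.983
endloop
endfacet
facet normal -0.829 -0.458 0.322
outer loop
vertex -3.913 3.926 -3.118
vertex -4.141 3.739 -3.972
vertex -3.636 3.155 -3.502
endloop
endfacet
facet normal -0.576 -0.235 -0.783
outer loop
vertex -4.141 3.739 -3.972
vertex -3.592 4.208 -4.517
vertex -3.437 3.33 -4.367
endloop
endfacet
facet normal 0.306 0.510 -0.804
outer loop
vertex -3.592 4.208 -4.517
vertex -3.024 4.685 -3.998
vertex -2.747 3.914 -4.382
endloop
endfacet
facet normal 0.794 -0.372 0.480
outer loop
vertex -2.774 3.264 -3.755
vertex -2.519 4.101 -3.528
vertex -3.068 3.632 -2.983
endloop
endfacet
facet normal 0.250 -0.834 0.493
outer loop
vertex -2.774 3.264 -3.755
vertex -3.068 3.632 -2.983
vertex -3.636 3.155 -3.502
endloop
endfacet
facet normal 0.071 -0.981 -0.182
outer loop
vertex -2.774 3.264 -3.755
vertex -3.636 3.155 -3.502
vertex -3.437 3.33 -4.367
endloop
endfacet
facet normal 0.503 -0.611 -0.611
outer loop
vertex -2.774 3.264 -3.755
vertex -3.437 3.33 -4.367
vertex -2.747 3.914 -4.382
endloop
endfacet
facet normal 0.951 -0.235 -0.202
outer loop
vertex -2.774 3.264 -3.755
vertex -2.747 3.914 -4.382
vertex -2.519 4.101 -3.528
endloop
endfacet
facet normal 0.576 0.235 0.783
outer loop
vertex -3.068 3.632 -2.983
vertex -2.519 4.101 -3.528
vertex -3.223 4.51 -3.133
endloop
endfacet
facet normal -0.306 -0.510 0.804
outer loop
vertex -3.636 3.155 -3.502
vertex -3.068 3.632 -2.983
vertex -3.913 3.926 -3.118
endloop
endfacet
facet normal -0.597 -0.749 -0.289
outer loop
vertex -3.437 3.33 -4.367
vertex -3.636 3.155 -3.502
vertex -4.141 3.739 -3.972
endloop
endfacet
facet normal 0.105 -0.149 -0.983
outer loop
vertex -2.747 3.914 -4.382
vertex -3.437 3.33 -4.367
vertex -3.592 4.208 -4.517
endloop
endfacet
facet normal 0.829 0.458 -0.322
outer loop
vertex -2.519 4.101 -3.528
vertex -2.747 3.914 -4.382
vertex -3.024 4.685 -3.998
endloop
endfacet
facet normal -0.403 -0.639 -0.656
outer loop
vertex -1.987 -1.039 3.139
vertex -3.194 -0.621 3.473
vertex -1.889 0.455 1.624
endloop
endfacet
facet normal 0.914 -0.317 -0.253
outer loop
vertex -1.506 1.061 2.247
vertex -1.987 -1.039 3.139
vertex -1.889 0.455 1.624
endloop
endfacet
facet normal -0.403 -0.639 -0.656
outer loop
vertex -1.889 0.455 1.624
vertex -3.194 -0.621 3.473
vertex -3.096 0.873 1.958
endloop
endfacet
facet normal 0.046 0.702 -0.711
outer loop
vertex -3.096 0.873 1.958
vertex -1.506 1.061 2.247
vertex -1.889 0.455 1.624
endloop
endfacet
facet normal -0.046 -0.702 0.711
outer loop
vertex -1.987 -1.039 3.139
vertex -2.811 -0.015 4.096
vertex -3.194 -0.621 3.473
endloop
endfacet
facet normal 0.914 -0.317 -0.253
outer loop
vertex -1.604 -0.433 3.762
vertex -1.987 -1.039 3.139
vertex -1.506 1.061 2.247
endloop
endfacet
facet normal -0.046 -0.702 0.711
outer loop
vertex -1.604 -0.433 3.762
vertex -2.811 -0.015 4.096
vertex -1.987 -1.039 3.139
endloop
endfacet
facet normal -0.914 0.317 0.253
outer loop
vertex -3.194 -0.621 3.473
vertex -2.811 -0.015 4.096
vertex -3.096 0.873 1.958
endloop
endfacet
facet normal 0.046 0.702 -0.711
outer loop
vertex -2.713 1.479 2.581
vertex -1.506 1.061 2.247
vertex -3.096 0.873 1.958
endloop
endfacet
facet normal -0.914 0.317 0.253
outer loop
vertex -3.096 0.873 1.958
vertex -2.811 -0.015 4.096
vertex -2.713 1.479 2.581
endloop
endfacet
facet normal 0.403 0.639 0.656
outer loop
vertex -2.713 1.479 2.581
vertex -1.604 -0.433 3.762
vertex -1.506 1.061 2.247
endloop
endfacet
facet normal 0.403 0.639 0.656
outer loop
vertex -2.811 -0.015 4.096
vertex -1.604 -0.433 3.762
vertex -2.713 1.479 2.581
endloop
endfacet

endsolid


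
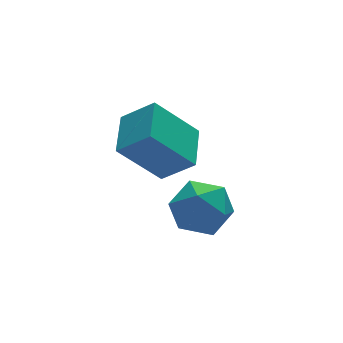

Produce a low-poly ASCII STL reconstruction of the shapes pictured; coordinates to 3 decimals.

solid 
facet normal -0.652 0.168 0.739
outer loop
vertex 0.337 -1.839 3.074
vertex 1.109 -0.45 3.439
vertex -0.492 -1.144 2.184
endloop
endfacet
facet normal -0.474 -0.852 -0.224
outer loop
vertex 0.851 -1.49 0.661
vertex 0.337 -1.839 3.074
vertex -0.492 -1.144 2.184
endloop
endfacet
facet normal -0.652 0.168 0.739
outer loop
vertex -0.492 -1.144 2.184
vertex 1.109 -0.45 3.439
vertex 0.279 0.244 2.549
endloop
endfacet
facet normal -0.592 0.496 -0.635
outer loop
vertex 0.279 0.244 2.549
vertex 0.851 -1.49 0.661
vertex -0.492 -1.144 2.184
endloop
endfacet
facet normal 0.592 -0.496 0.635
outer loop
vertex 0.337 -1.839 3.074
vertex 2.452 -0.796 1.916
vertex 1.109 -0.45 3.439
endloop
endfacet
facet normal -0.473 -0.852 -0.224
outer loop
vertex 1.681 -2.184 1.551
vertex 0.337 -1.839 3.074
vertex 0.851 -1.49 0.661
endloop
endfacet
facet normal 0.592 -0.496 0.635
outer loop
vertex 1.681 -2.184 1.551
vertex 2.452 -0.796 1.916
vertex 0.337 -1.839 3.074
endloop
endfacet
facet normal 0.473 0.852 0.223
outer loop
vertex 1.109 -0.45 3.439
vertex 2.452 -0.796 1.916
vertex 0.279 0.244 2.549
endloop
endfacet
facet normal -0.592 0.496 -0.635
outer loop
vertex 1.623 -0.101 1.026
vertex 0.851 -1.49 0.661
vertex 0.279 0.244 2.549
endloop
endfacet
facet normal 0.473 0.852 0.225
outer loop
vertex 0.279 0.244 2.549
vertex 2.452 -0.796 1.916
vertex 1.623 -0.101 1.026
endloop
endfacet
facet normal 0.652 -0.168 -0.739
outer loop
vertex 1.623 -0.101 1.026
vertex 1.681 -2.184 1.551
vertex 0.851 -1.49 0.661
endloop
endfacet
facet normal 0.652 -0.168 -0.739
outer loop
vertex 2.452 -0.796 1.916
vertex 1.681 -2.184 1.551
vertex 1.623 -0.101 1.026
endloop
endfacet
facet normal 0.148 0.124 0.981
outer loop
vertex 1.012 -3.151 1.754
vertex 0.768 -4.192 1.923
vertex 1.793 -3.901 1.731
endloop
endfacet
facet normal 0.562 0.566 0.603
outer loop
vertex 1.012 -3.151 1.754
vertex 1.793 -3.901 1.731
vertex 1.783 -3.107 0.995
endloop
endfacet
facet normal 0.137 0.971 0.196
outer loop
vertex 1.012 -3.151 1.754
vertex 1.783 -3.107 0.995
vertex 0.752 -2.908 0.732
endloop
endfacet
facet normal -0.538 0.779 0.322
outer loop
vertex 1.012 -3.151 1.754
vertex 0.752 -2.908 0.732
vertex 0.124 -3.579 1.305
endloop
endfacet
facet normal -0.532 0.256 0.808
outer loop
vertex 1.012 -3.151 1.754
vertex 0.124 -3.579 1.305
vertex 0.768 -4.192 1.923
endloop
endfacet
facet normal 0.970 0.172 0.172
outer loop
vertex 1.783 -3.107 0.995
vertex 1.793 -3.901 1.731
vertex 2.016 -4.121 0.695
endloop
endfacet
facet normal 0.301 -0.544 0.783
outer loop
vertex 1.793 -3.901 1.731
vertex 0.768 -4.192 1.923
vertex 1.388 -4.792 1.268
endloop
endfacet
facet normal -0.798 -0.332 0.502
outer loop
vertex 0.768 -4.192 1.923
vertex 0.124 -3.579 1.305
vertex 0.357 -4.593 1.005
endloop
endfacet
facet normal -0.809 0.515 -0.283
outer loop
vertex 0.124 -3.579 1.305
vertex 0.752 -2.908 0.732
vertex 0.347 -3.799 0.269
endloop
endfacet
facet normal 0.284 0.826 -0.488
outer loop
vertex 0.752 -2.908 0.732
vertex 1.783 -3.107 0.995
vertex 1.372 -3.508 0.077
endloop
endfacet
facet normal 0.538 -0.779 -0.322
outer loop
vertex 1.128 -4.549 0.246
vertex 2.016 -4.121 0.695
vertex 1.388 -4.792 1.268
endloop
endfacet
facet normal -0.137 -0.971 -0.196
outer loop
vertex 1.128 -4.549 0.246
vertex 1.388 -4.792 1.268
vertex 0.357 -4.593 1.005
endloop
endfacet
facet normal -0.562 -0.566 -0.603
outer loop
vertex 1.128 -4.549 0.246
vertex 0.357 -4.593 1.005
vertex 0.347 -3.799 0.269
endloop
endfacet
facet normal -0.148 -0.124 -0.981
outer loop
vertex 1.128 -4.549 0.246
vertex 0.347 -3.799 0.269
vertex 1.372 -3.508 0.077
endloop
endfacet
facet normal 0.532 -0.256 -0.808
outer loop
vertex 1.128 -4.549 0.246
vertex 1.372 -3.508 0.077
vertex 2.016 -4.121 0.695
endloop
endfacet
facet normal 0.809 -0.515 0.283
outer loop
vertex 1.388 -4.792 1.268
vertex 2.016 -4.121 0.695
vertex 1.793 -3.901 1.731
endloop
endfacet
facet normal -0.284 -0.826 0.488
outer loop
vertex 0.357 -4.593 1.005
vertex 1.388 -4.792 1.268
vertex 0.768 -4.192 1.923
endloop
endfacet
facet normal -0.970 -0.172 -0.172
outer loop
vertex 0.347 -3.799 0.269
vertex 0.357 -4.593 1.005
vertex 0.124 -3.579 1.305
endloop
endfacet
facet normal -0.301 0.544 -0.783
outer loop
vertex 1.372 -3.508 0.077
vertex 0.347 -3.799 0.269
vertex 0.752 -2.908 0.732
endloop
endfacet
facet normal 0.798 0.332 -0.502
outer loop
vertex 2.016 -4.121 0.695
vertex 1.372 -3.508 0.077
vertex 1.783 -3.107 0.995
endloop
endfacet

endsolid


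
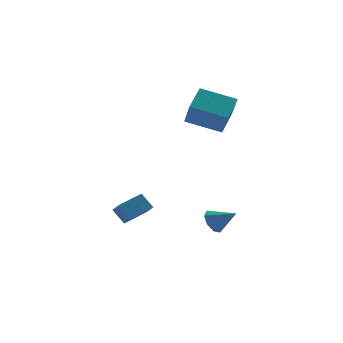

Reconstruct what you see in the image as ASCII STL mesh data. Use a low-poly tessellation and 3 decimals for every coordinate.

solid 
facet normal -0.510 -0.695 -0.506
outer loop
vertex 4.47 1.066 2.955
vertex 2.621 1.946 3.61
vertex 4.462 2.118 1.519
endloop
endfacet
facet normal 0.860 -0.409 -0.304
outer loop
vertex 5.339 3.314 2.39
vertex 4.47 1.066 2.955
vertex 4.462 2.118 1.519
endloop
endfacet
facet normal -0.510 -0.695 -0.506
outer loop
vertex 4.462 2.118 1.519
vertex 2.621 1.946 3.61
vertex 2.613 2.998 2.174
endloop
endfacet
facet normal -0.005 0.591 -0.807
outer loop
vertex 2.613 2.998 2.174
vertex 5.339 3.314 2.39
vertex 4.462 2.118 1.519
endloop
endfacet
facet normal 0.005 -0.591 0.807
outer loop
vertex 4.47 1.066 2.955
vertex 3.498 3.142 4.481
vertex 2.621 1.946 3.61
endloop
endfacet
facet normal 0.860 -0.409 -0.304
outer loop
vertex 5.347 2.262 3.826
vertex 4.47 1.066 2.955
vertex 5.339 3.314 2.39
endloop
endfacet
facet normal 0.005 -0.591 0.807
outer loop
vertex 5.347 2.262 3.826
vertex 3.498 3.142 4.481
vertex 4.47 1.066 2.955
endloop
endfacet
facet normal -0.860 0.409 0.304
outer loop
vertex 2.621 1.946 3.61
vertex 3.498 3.142 4.481
vertex 2.613 2.998 2.174
endloop
endfacet
facet normal -0.005 0.591 -0.807
outer loop
vertex 3.49 4.194 3.045
vertex 5.339 3.314 2.39
vertex 2.613 2.998 2.174
endloop
endfacet
facet normal -0.860 0.409 0.304
outer loop
vertex 2.613 2.998 2.174
vertex 3.498 3.142 4.481
vertex 3.49 4.194 3.045
endloop
endfacet
facet normal 0.510 0.695 0.506
outer loop
vertex 3.49 4.194 3.045
vertex 5.347 2.262 3.826
vertex 5.339 3.314 2.39
endloop
endfacet
facet normal 0.510 0.695 0.506
outer loop
vertex 3.498 3.142 4.481
vertex 5.347 2.262 3.826
vertex 3.49 4.194 3.045
endloop
endfacet
facet normal -0.456 0.497 0.738
outer loop
vertex -2.496 -3.869 -0.652
vertex -1.218 -3.414 -0.169
vertex -2.581 -2.843 -1.396
endloop
endfacet
facet normal -0.887 -0.316 -0.335
outer loop
vertex -2.102 -3.366 -2.171
vertex -2.496 -3.869 -0.652
vertex -2.581 -2.843 -1.396
endloop
endfacet
facet normal -0.456 0.498 0.738
outer loop
vertex -2.581 -2.843 -1.396
vertex -1.218 -3.414 -0.169
vertex -1.302 -2.388 -0.913
endloop
endfacet
facet normal -0.066 0.808 -0.586
outer loop
vertex -1.302 -2.388 -0.913
vertex -2.102 -3.366 -2.171
vertex -2.581 -2.843 -1.396
endloop
endfacet
facet normal 0.066 -0.808 0.586
outer loop
vertex -2.496 -3.869 -0.652
vertex -0.739 -3.937 -0.944
vertex -1.218 -3.414 -0.169
endloop
endfacet
facet normal -0.888 -0.315 -0.335
outer loop
vertex -2.018 -4.392 -1.427
vertex -2.496 -3.869 -0.652
vertex -2.102 -3.366 -2.171
endloop
endfacet
facet normal 0.066 -0.808 0.586
outer loop
vertex -2.018 -4.392 -1.427
vertex -0.739 -3.937 -0.944
vertex -2.496 -3.869 -0.652
endloop
endfacet
facet normal 0.888 0.316 0.335
outer loop
vertex -1.218 -3.414 -0.169
vertex -0.739 -3.937 -0.944
vertex -1.302 -2.388 -0.913
endloop
endfacet
facet normal -0.066 0.808 -0.586
outer loop
vertex -0.824 -2.911 -1.688
vertex -2.102 -3.366 -2.171
vertex -1.302 -2.388 -0.913
endloop
endfacet
facet normal 0.888 0.316 0.334
outer loop
vertex -1.302 -2.388 -0.913
vertex -0.739 -3.937 -0.944
vertex -0.824 -2.911 -1.688
endloop
endfacet
facet normal 0.456 -0.498 -0.738
outer loop
vertex -0.824 -2.911 -1.688
vertex -2.018 -4.392 -1.427
vertex -2.102 -3.366 -2.171
endloop
endfacet
facet normal 0.456 -0.497 -0.738
outer loop
vertex -0.739 -3.937 -0.944
vertex -2.018 -4.392 -1.427
vertex -0.824 -2.911 -1.688
endloop
endfacet
facet normal -0.704 0.469 -0.533
outer loop
vertex 3.645 -1.042 -4.125
vertex 3.103 -1.215 -3.562
vertex 3.607 -0.609 -3.694
endloop
endfacet
facet normal 0.948 0.261 -0.179
outer loop
vertex 3.645 -1.042 -4.125
vertex 3.607 -0.609 -3.694
vertex 4.137 -1.905 -2.778
endloop
endfacet
facet normal -0.704 0.469 -0.534
outer loop
vertex 3.607 -0.609 -3.694
vertex 3.103 -1.215 -3.562
vertex 3.274 -0.53 -3.186
endloop
endfacet
facet normal 0.725 0.570 0.387
outer loop
vertex 3.607 -0.609 -3.694
vertex 3.274 -0.53 -3.186
vertex 4.137 -1.905 -2.778
endloop
endfacet
facet normal -0.704 0.469 -0.534
outer loop
vertex 3.274 -0.53 -3.186
vertex 3.103 -1.215 -3.562
vertex 2.841 -0.853 -2.899
endloop
endfacet
facet normal 0.261 0.422 0.868
outer loop
vertex 3.274 -0.53 -3.186
vertex 2.841 -0.853 -2.899
vertex 4.137 -1.905 -2.778
endloop
endfacet
facet normal -0.703 0.469 -0.534
outer loop
vertex 2.841 -0.853 -2.899
vertex 3.103 -1.215 -3.562
vertex 2.561 -1.388 -3.0
endloop
endfacet
facet normal -0.170 -0.096 0.981
outer loop
vertex 2.841 -0.853 -2.899
vertex 2.561 -1.388 -3.0
vertex 4.137 -1.905 -2.778
endloop
endfacet
facet normal -0.703 0.469 -0.534
outer loop
vertex 2.561 -1.388 -3.0
vertex 3.103 -1.215 -3.562
vertex 2.598 -1.822 -3.43
endloop
endfacet
facet normal -0.316 -0.681 0.660
outer loop
vertex 2.561 -1.388 -3.0
vertex 2.598 -1.822 -3.43
vertex 4.137 -1.905 -2.778
endloop
endfacet
facet normal -0.704 0.469 -0.533
outer loop
vertex 2.598 -1.822 -3.43
vertex 3.103 -1.215 -3.562
vertex 2.931 -1.9 -3.938
endloop
endfacet
facet normal -0.092 -0.991 0.092
outer loop
vertex 2.598 -1.822 -3.43
vertex 2.931 -1.9 -3.938
vertex 4.137 -1.905 -2.778
endloop
endfacet
facet normal -0.704 0.469 -0.533
outer loop
vertex 2.931 -1.9 -3.938
vertex 3.103 -1.215 -3.562
vertex 3.364 -1.577 -4.226
endloop
endfacet
facet normal 0.371 -0.843 -0.389
outer loop
vertex 2.931 -1.9 -3.938
vertex 3.364 -1.577 -4.226
vertex 4.137 -1.905 -2.778
endloop
endfacet
facet normal -0.704 0.470 -0.533
outer loop
vertex 3.364 -1.577 -4.226
vertex 3.103 -1.215 -3.562
vertex 3.645 -1.042 -4.125
endloop
endfacet
facet normal 0.801 -0.326 -0.502
outer loop
vertex 3.364 -1.577 -4.226
vertex 3.645 -1.042 -4.125
vertex 4.137 -1.905 -2.778
endloop
endfacet

endsolid


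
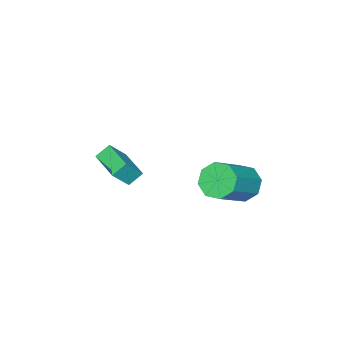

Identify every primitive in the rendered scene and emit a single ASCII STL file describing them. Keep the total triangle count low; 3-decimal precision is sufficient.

solid 
facet normal -0.813 -0.024 -0.582
outer loop
vertex -1.029 1.957 -1.626
vertex -1.576 2.134 -0.87
vertex -1.129 2.669 -1.516
endloop
endfacet
facet normal 0.566 0.203 -0.799
outer loop
vertex -1.029 1.957 -1.626
vertex -1.129 2.669 -1.516
vertex 0.703 2.009 -0.387
endloop
endfacet
facet normal 0.566 0.205 -0.799
outer loop
vertex 0.703 2.009 -0.387
vertex -1.129 2.669 -1.516
vertex 0.602 2.721 -0.276
endloop
endfacet
facet normal 0.813 0.025 0.582
outer loop
vertex 0.703 2.009 -0.387
vertex 0.602 2.721 -0.276
vertex 0.156 2.186 0.37
endloop
endfacet
facet normal -0.813 -0.024 -0.582
outer loop
vertex -1.129 2.669 -1.516
vertex -1.576 2.134 -0.87
vertex -1.491 3.067 -1.027
endloop
endfacet
facet normal 0.302 0.836 -0.457
outer loop
vertex -1.129 2.669 -1.516
vertex -1.491 3.067 -1.027
vertex 0.602 2.721 -0.276
endloop
endfacet
facet normal 0.302 0.836 -0.457
outer loop
vertex 0.602 2.721 -0.276
vertex -1.491 3.067 -1.027
vertex 0.24 3.119 0.213
endloop
endfacet
facet normal 0.813 0.025 0.582
outer loop
vertex 0.602 2.721 -0.276
vertex 0.24 3.119 0.213
vertex 0.156 2.186 0.37
endloop
endfacet
facet normal -0.813 -0.024 -0.582
outer loop
vertex -1.491 3.067 -1.027
vertex -1.576 2.134 -0.87
vertex -1.903 2.919 -0.446
endloop
endfacet
facet normal -0.138 0.979 0.152
outer loop
vertex -1.491 3.067 -1.027
vertex -1.903 2.919 -0.446
vertex 0.24 3.119 0.213
endloop
endfacet
facet normal -0.138 0.979 0.152
outer loop
vertex 0.24 3.119 0.213
vertex -1.903 2.919 -0.446
vertex -0.171 2.971 0.793
endloop
endfacet
facet normal 0.813 0.025 0.582
outer loop
vertex 0.24 3.119 0.213
vertex -0.171 2.971 0.793
vertex 0.156 2.186 0.37
endloop
endfacet
facet normal -0.813 -0.024 -0.582
outer loop
vertex -1.903 2.919 -0.446
vertex -1.576 2.134 -0.87
vertex -2.123 2.311 -0.113
endloop
endfacet
facet normal -0.497 0.548 0.672
outer loop
vertex -1.903 2.919 -0.446
vertex -2.123 2.311 -0.113
vertex -0.171 2.971 0.793
endloop
endfacet
facet normal -0.497 0.548 0.672
outer loop
vertex -0.171 2.971 0.793
vertex -2.123 2.311 -0.113
vertex -0.391 2.363 1.126
endloop
endfacet
facet normal 0.813 0.025 0.582
outer loop
vertex -0.171 2.971 0.793
vertex -0.391 2.363 1.126
vertex 0.156 2.186 0.37
endloop
endfacet
facet normal -0.813 -0.025 -0.582
outer loop
vertex -2.123 2.311 -0.113
vertex -1.576 2.134 -0.87
vertex -2.022 1.599 -0.224
endloop
endfacet
facet normal -0.565 -0.205 0.799
outer loop
vertex -2.123 2.311 -0.113
vertex -2.022 1.599 -0.224
vertex -0.391 2.363 1.126
endloop
endfacet
facet normal -0.566 -0.203 0.799
outer loop
vertex -0.391 2.363 1.126
vertex -2.022 1.599 -0.224
vertex -0.291 1.651 1.016
endloop
endfacet
facet normal 0.813 0.024 0.582
outer loop
vertex -0.391 2.363 1.126
vertex -0.291 1.651 1.016
vertex 0.156 2.186 0.37
endloop
endfacet
facet normal -0.813 -0.025 -0.582
outer loop
vertex -2.022 1.599 -0.224
vertex -1.576 2.134 -0.87
vertex -1.66 1.201 -0.713
endloop
endfacet
facet normal -0.302 -0.836 0.457
outer loop
vertex -2.022 1.599 -0.224
vertex -1.66 1.201 -0.713
vertex -0.291 1.651 1.016
endloop
endfacet
facet normal -0.302 -0.836 0.457
outer loop
vertex -0.291 1.651 1.016
vertex -1.66 1.201 -0.713
vertex 0.071 1.253 0.527
endloop
endfacet
facet normal 0.813 0.024 0.582
outer loop
vertex -0.291 1.651 1.016
vertex 0.071 1.253 0.527
vertex 0.156 2.186 0.37
endloop
endfacet
facet normal -0.813 -0.025 -0.582
outer loop
vertex -1.66 1.201 -0.713
vertex -1.576 2.134 -0.87
vertex -1.249 1.349 -1.293
endloop
endfacet
facet normal 0.138 -0.979 -0.152
outer loop
vertex -1.66 1.201 -0.713
vertex -1.249 1.349 -1.293
vertex 0.071 1.253 0.527
endloop
endfacet
facet normal 0.138 -0.979 -0.152
outer loop
vertex 0.071 1.253 0.527
vertex -1.249 1.349 -1.293
vertex 0.483 1.401 -0.054
endloop
endfacet
facet normal 0.813 0.024 0.582
outer loop
vertex 0.071 1.253 0.527
vertex 0.483 1.401 -0.054
vertex 0.156 2.186 0.37
endloop
endfacet
facet normal -0.813 -0.025 -0.582
outer loop
vertex -1.249 1.349 -1.293
vertex -1.576 2.134 -0.87
vertex -1.029 1.957 -1.626
endloop
endfacet
facet normal 0.497 -0.548 -0.672
outer loop
vertex -1.249 1.349 -1.293
vertex -1.029 1.957 -1.626
vertex 0.483 1.401 -0.054
endloop
endfacet
facet normal 0.497 -0.548 -0.672
outer loop
vertex 0.483 1.401 -0.054
vertex -1.029 1.957 -1.626
vertex 0.703 2.009 -0.387
endloop
endfacet
facet normal 0.813 0.024 0.582
outer loop
vertex 0.483 1.401 -0.054
vertex 0.703 2.009 -0.387
vertex 0.156 2.186 0.37
endloop
endfacet
facet normal -0.620 0.186 -0.763
outer loop
vertex -0.443 -3.534 -1.165
vertex 0.18 -1.968 -1.29
vertex 0.153 -3.816 -1.718
endloop
endfacet
facet normal -0.369 -0.926 0.074
outer loop
vertex 0.94 -4.052 -0.75
vertex -0.443 -3.534 -1.165
vertex 0.153 -3.816 -1.718
endloop
endfacet
facet normal -0.620 0.186 -0.763
outer loop
vertex 0.153 -3.816 -1.718
vertex 0.18 -1.968 -1.29
vertex 0.776 -2.25 -1.843
endloop
endfacet
facet normal 0.693 -0.327 -0.643
outer loop
vertex 0.776 -2.25 -1.843
vertex 0.94 -4.052 -0.75
vertex 0.153 -3.816 -1.718
endloop
endfacet
facet normal -0.693 0.327 0.643
outer loop
vertex -0.443 -3.534 -1.165
vertex 0.967 -2.204 -0.322
vertex 0.18 -1.968 -1.29
endloop
endfacet
facet normal -0.369 -0.926 0.074
outer loop
vertex 0.344 -3.77 -0.197
vertex -0.443 -3.534 -1.165
vertex 0.94 -4.052 -0.75
endloop
endfacet
facet normal -0.693 0.327 0.643
outer loop
vertex 0.344 -3.77 -0.197
vertex 0.967 -2.204 -0.322
vertex -0.443 -3.534 -1.165
endloop
endfacet
facet normal 0.369 0.926 -0.074
outer loop
vertex 0.18 -1.968 -1.29
vertex 0.967 -2.204 -0.322
vertex 0.776 -2.25 -1.843
endloop
endfacet
facet normal 0.693 -0.327 -0.643
outer loop
vertex 1.563 -2.486 -0.875
vertex 0.94 -4.052 -0.75
vertex 0.776 -2.25 -1.843
endloop
endfacet
facet normal 0.369 0.926 -0.074
outer loop
vertex 0.776 -2.25 -1.843
vertex 0.967 -2.204 -0.322
vertex 1.563 -2.486 -0.875
endloop
endfacet
facet normal 0.620 -0.186 0.763
outer loop
vertex 1.563 -2.486 -0.875
vertex 0.344 -3.77 -0.197
vertex 0.94 -4.052 -0.75
endloop
endfacet
facet normal 0.620 -0.186 0.763
outer loop
vertex 0.967 -2.204 -0.322
vertex 0.344 -3.77 -0.197
vertex 1.563 -2.486 -0.875
endloop
endfacet

endsolid


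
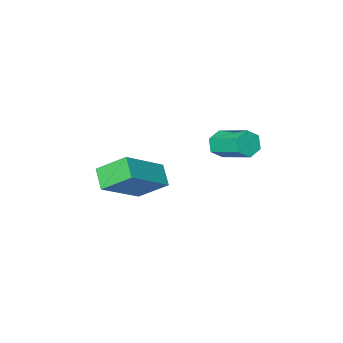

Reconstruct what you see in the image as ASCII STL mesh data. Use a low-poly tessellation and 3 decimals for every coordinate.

solid 
facet normal 0.151 -0.890 -0.431
outer loop
vertex 0.734 -1.508 2.889
vertex 0.35 -1.417 2.566
vertex 0.826 -1.277 2.444
endloop
endfacet
facet normal 0.972 0.055 0.230
outer loop
vertex 0.734 -1.508 2.889
vertex 0.826 -1.277 2.444
vertex 0.533 -0.334 3.458
endloop
endfacet
facet normal 0.972 0.055 0.230
outer loop
vertex 0.533 -0.334 3.458
vertex 0.826 -1.277 2.444
vertex 0.625 -0.103 3.013
endloop
endfacet
facet normal -0.153 0.890 0.430
outer loop
vertex 0.533 -0.334 3.458
vertex 0.625 -0.103 3.013
vertex 0.15 -0.243 3.134
endloop
endfacet
facet normal 0.152 -0.890 -0.430
outer loop
vertex 0.826 -1.277 2.444
vertex 0.35 -1.417 2.566
vertex 0.442 -1.186 2.12
endloop
endfacet
facet normal 0.641 0.421 -0.642
outer loop
vertex 0.826 -1.277 2.444
vertex 0.442 -1.186 2.12
vertex 0.625 -0.103 3.013
endloop
endfacet
facet normal 0.642 0.420 -0.641
outer loop
vertex 0.625 -0.103 3.013
vertex 0.442 -1.186 2.12
vertex 0.242 -0.012 2.689
endloop
endfacet
facet normal -0.153 0.890 0.430
outer loop
vertex 0.625 -0.103 3.013
vertex 0.242 -0.012 2.689
vertex 0.15 -0.243 3.134
endloop
endfacet
facet normal 0.152 -0.890 -0.430
outer loop
vertex 0.442 -1.186 2.12
vertex 0.35 -1.417 2.566
vertex -0.033 -1.326 2.242
endloop
endfacet
facet normal -0.331 0.365 -0.870
outer loop
vertex 0.442 -1.186 2.12
vertex -0.033 -1.326 2.242
vertex 0.242 -0.012 2.689
endloop
endfacet
facet normal -0.330 0.365 -0.870
outer loop
vertex 0.242 -0.012 2.689
vertex -0.033 -1.326 2.242
vertex -0.234 -0.152 2.811
endloop
endfacet
facet normal -0.151 0.890 0.431
outer loop
vertex 0.242 -0.012 2.689
vertex -0.234 -0.152 2.811
vertex 0.15 -0.243 3.134
endloop
endfacet
facet normal 0.153 -0.890 -0.430
outer loop
vertex -0.033 -1.326 2.242
vertex 0.35 -1.417 2.566
vertex -0.125 -1.557 2.687
endloop
endfacet
facet normal -0.972 -0.055 -0.230
outer loop
vertex -0.033 -1.326 2.242
vertex -0.125 -1.557 2.687
vertex -0.234 -0.152 2.811
endloop
endfacet
facet normal -0.972 -0.055 -0.230
outer loop
vertex -0.234 -0.152 2.811
vertex -0.125 -1.557 2.687
vertex -0.326 -0.383 3.256
endloop
endfacet
facet normal -0.151 0.890 0.431
outer loop
vertex -0.234 -0.152 2.811
vertex -0.326 -0.383 3.256
vertex 0.15 -0.243 3.134
endloop
endfacet
facet normal 0.153 -0.890 -0.430
outer loop
vertex -0.125 -1.557 2.687
vertex 0.35 -1.417 2.566
vertex 0.258 -1.648 3.011
endloop
endfacet
facet normal -0.642 -0.421 0.641
outer loop
vertex -0.125 -1.557 2.687
vertex 0.258 -1.648 3.011
vertex -0.326 -0.383 3.256
endloop
endfacet
facet normal -0.641 -0.420 0.642
outer loop
vertex -0.326 -0.383 3.256
vertex 0.258 -1.648 3.011
vertex 0.058 -0.474 3.58
endloop
endfacet
facet normal -0.152 0.890 0.430
outer loop
vertex -0.326 -0.383 3.256
vertex 0.058 -0.474 3.58
vertex 0.15 -0.243 3.134
endloop
endfacet
facet normal 0.151 -0.890 -0.431
outer loop
vertex 0.258 -1.648 3.011
vertex 0.35 -1.417 2.566
vertex 0.734 -1.508 2.889
endloop
endfacet
facet normal 0.331 -0.365 0.870
outer loop
vertex 0.258 -1.648 3.011
vertex 0.734 -1.508 2.889
vertex 0.058 -0.474 3.58
endloop
endfacet
facet normal 0.331 -0.365 0.870
outer loop
vertex 0.058 -0.474 3.58
vertex 0.734 -1.508 2.889
vertex 0.533 -0.334 3.458
endloop
endfacet
facet normal -0.152 0.890 0.430
outer loop
vertex 0.058 -0.474 3.58
vertex 0.533 -0.334 3.458
vertex 0.15 -0.243 3.134
endloop
endfacet
facet normal -0.526 0.612 0.590
outer loop
vertex 3.912 -1.259 3.379
vertex 4.132 -0.621 2.913
vertex 2.427 -1.517 2.323
endloop
endfacet
facet normal -0.269 -0.778 0.568
outer loop
vertex 3.048 -2.239 1.627
vertex 3.912 -1.259 3.379
vertex 2.427 -1.517 2.323
endloop
endfacet
facet normal -0.526 0.613 0.590
outer loop
vertex 2.427 -1.517 2.323
vertex 4.132 -0.621 2.913
vertex 2.648 -0.879 1.857
endloop
endfacet
facet normal -0.807 -0.140 -0.574
outer loop
vertex 2.648 -0.879 1.857
vertex 3.048 -2.239 1.627
vertex 2.427 -1.517 2.323
endloop
endfacet
facet normal 0.807 0.141 0.574
outer loop
vertex 3.912 -1.259 3.379
vertex 4.753 -1.343 2.217
vertex 4.132 -0.621 2.913
endloop
endfacet
facet normal -0.269 -0.778 0.568
outer loop
vertex 4.532 -1.981 2.683
vertex 3.912 -1.259 3.379
vertex 3.048 -2.239 1.627
endloop
endfacet
facet normal 0.807 0.140 0.574
outer loop
vertex 4.532 -1.981 2.683
vertex 4.753 -1.343 2.217
vertex 3.912 -1.259 3.379
endloop
endfacet
facet normal 0.269 0.778 -0.568
outer loop
vertex 4.132 -0.621 2.913
vertex 4.753 -1.343 2.217
vertex 2.648 -0.879 1.857
endloop
endfacet
facet normal -0.807 -0.140 -0.573
outer loop
vertex 3.268 -1.601 1.161
vertex 3.048 -2.239 1.627
vertex 2.648 -0.879 1.857
endloop
endfacet
facet normal 0.269 0.778 -0.568
outer loop
vertex 2.648 -0.879 1.857
vertex 4.753 -1.343 2.217
vertex 3.268 -1.601 1.161
endloop
endfacet
facet normal 0.526 -0.612 -0.590
outer loop
vertex 3.268 -1.601 1.161
vertex 4.532 -1.981 2.683
vertex 3.048 -2.239 1.627
endloop
endfacet
facet normal 0.526 -0.613 -0.590
outer loop
vertex 4.753 -1.343 2.217
vertex 4.532 -1.981 2.683
vertex 3.268 -1.601 1.161
endloop
endfacet

endsolid


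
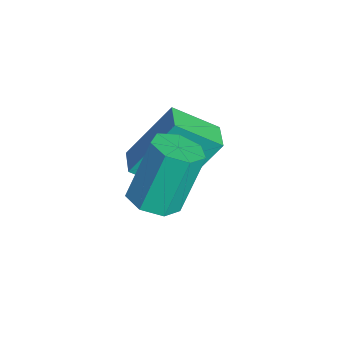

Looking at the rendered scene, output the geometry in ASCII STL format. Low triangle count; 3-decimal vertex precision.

solid 
facet normal -0.988 0.098 -0.123
outer loop
vertex -3.97 -1.592 1.686
vertex -4.053 -0.404 3.305
vertex -3.747 -0.415 0.833
endloop
endfacet
facet normal 0.042 -0.591 -0.805
outer loop
vertex -2.927 -0.496 0.935
vertex -3.97 -1.592 1.686
vertex -3.747 -0.415 0.833
endloop
endfacet
facet normal -0.988 0.098 -0.123
outer loop
vertex -3.747 -0.415 0.833
vertex -4.053 -0.404 3.305
vertex -3.83 0.773 2.453
endloop
endfacet
facet normal 0.151 0.801 -0.580
outer loop
vertex -3.83 0.773 2.453
vertex -2.927 -0.496 0.935
vertex -3.747 -0.415 0.833
endloop
endfacet
facet normal -0.151 -0.801 0.580
outer loop
vertex -3.97 -1.592 1.686
vertex -3.233 -0.485 3.407
vertex -4.053 -0.404 3.305
endloop
endfacet
facet normal 0.041 -0.591 -0.806
outer loop
vertex -3.15 -1.673 1.787
vertex -3.97 -1.592 1.686
vertex -2.927 -0.496 0.935
endloop
endfacet
facet normal -0.151 -0.801 0.580
outer loop
vertex -3.15 -1.673 1.787
vertex -3.233 -0.485 3.407
vertex -3.97 -1.592 1.686
endloop
endfacet
facet normal -0.042 0.591 0.806
outer loop
vertex -4.053 -0.404 3.305
vertex -3.233 -0.485 3.407
vertex -3.83 0.773 2.453
endloop
endfacet
facet normal 0.151 0.801 -0.580
outer loop
vertex -3.01 0.692 2.554
vertex -2.927 -0.496 0.935
vertex -3.83 0.773 2.453
endloop
endfacet
facet normal -0.041 0.591 0.805
outer loop
vertex -3.83 0.773 2.453
vertex -3.233 -0.485 3.407
vertex -3.01 0.692 2.554
endloop
endfacet
facet normal 0.988 -0.098 0.123
outer loop
vertex -3.01 0.692 2.554
vertex -3.15 -1.673 1.787
vertex -2.927 -0.496 0.935
endloop
endfacet
facet normal 0.988 -0.098 0.123
outer loop
vertex -3.233 -0.485 3.407
vertex -3.15 -1.673 1.787
vertex -3.01 0.692 2.554
endloop
endfacet
facet normal 0.198 -0.378 -0.904
outer loop
vertex -0.467 -1.857 3.26
vertex -0.963 -1.449 2.981
vertex -0.283 -1.309 3.071
endloop
endfacet
facet normal 0.932 -0.212 0.293
outer loop
vertex -0.467 -1.857 3.26
vertex -0.283 -1.309 3.071
vertex -0.821 -1.179 4.878
endloop
endfacet
facet normal 0.932 -0.212 0.293
outer loop
vertex -0.821 -1.179 4.878
vertex -0.283 -1.309 3.071
vertex -0.637 -0.632 4.689
endloop
endfacet
facet normal -0.197 0.379 0.904
outer loop
vertex -0.821 -1.179 4.878
vertex -0.637 -0.632 4.689
vertex -1.317 -0.771 4.599
endloop
endfacet
facet normal 0.198 -0.379 -0.904
outer loop
vertex -0.283 -1.309 3.071
vertex -0.963 -1.449 2.981
vertex -0.611 -0.867 2.814
endloop
endfacet
facet normal 0.818 0.572 -0.060
outer loop
vertex -0.283 -1.309 3.071
vertex -0.611 -0.867 2.814
vertex -0.637 -0.632 4.689
endloop
endfacet
facet normal 0.819 0.571 -0.060
outer loop
vertex -0.637 -0.632 4.689
vertex -0.611 -0.867 2.814
vertex -0.965 -0.189 4.433
endloop
endfacet
facet normal -0.197 0.377 0.905
outer loop
vertex -0.637 -0.632 4.689
vertex -0.965 -0.189 4.433
vertex -1.317 -0.771 4.599
endloop
endfacet
facet normal 0.197 -0.379 -0.904
outer loop
vertex -0.611 -0.867 2.814
vertex -0.963 -1.449 2.981
vertex -1.204 -0.863 2.683
endloop
endfacet
facet normal 0.088 0.926 -0.368
outer loop
vertex -0.611 -0.867 2.814
vertex -1.204 -0.863 2.683
vertex -0.965 -0.189 4.433
endloop
endfacet
facet normal 0.088 0.925 -0.368
outer loop
vertex -0.965 -0.189 4.433
vertex -1.204 -0.863 2.683
vertex -1.558 -0.185 4.301
endloop
endfacet
facet normal -0.199 0.378 0.904
outer loop
vertex -0.965 -0.189 4.433
vertex -1.558 -0.185 4.301
vertex -1.317 -0.771 4.599
endloop
endfacet
facet normal 0.197 -0.379 -0.904
outer loop
vertex -1.204 -0.863 2.683
vertex -0.963 -1.449 2.981
vertex -1.616 -1.3 2.776
endloop
endfacet
facet normal -0.708 0.583 -0.399
outer loop
vertex -1.204 -0.863 2.683
vertex -1.616 -1.3 2.776
vertex -1.558 -0.185 4.301
endloop
endfacet
facet normal -0.709 0.582 -0.399
outer loop
vertex -1.558 -0.185 4.301
vertex -1.616 -1.3 2.776
vertex -1.969 -0.622 4.394
endloop
endfacet
facet normal -0.198 0.378 0.904
outer loop
vertex -1.558 -0.185 4.301
vertex -1.969 -0.622 4.394
vertex -1.317 -0.771 4.599
endloop
endfacet
facet normal 0.198 -0.378 -0.904
outer loop
vertex -1.616 -1.3 2.776
vertex -0.963 -1.449 2.981
vertex -1.536 -1.849 3.023
endloop
endfacet
facet normal -0.971 -0.199 -0.128
outer loop
vertex -1.616 -1.3 2.776
vertex -1.536 -1.849 3.023
vertex -1.969 -0.622 4.394
endloop
endfacet
facet normal -0.971 -0.200 -0.128
outer loop
vertex -1.969 -0.622 4.394
vertex -1.536 -1.849 3.023
vertex -1.889 -1.171 4.642
endloop
endfacet
facet normal -0.197 0.380 0.904
outer loop
vertex -1.969 -0.622 4.394
vertex -1.889 -1.171 4.642
vertex -1.317 -0.771 4.599
endloop
endfacet
facet normal 0.198 -0.379 -0.904
outer loop
vertex -1.536 -1.849 3.023
vertex -0.963 -1.449 2.981
vertex -1.025 -2.097 3.239
endloop
endfacet
facet normal -0.504 -0.830 0.238
outer loop
vertex -1.536 -1.849 3.023
vertex -1.025 -2.097 3.239
vertex -1.889 -1.171 4.642
endloop
endfacet
facet normal -0.503 -0.831 0.238
outer loop
vertex -1.889 -1.171 4.642
vertex -1.025 -2.097 3.239
vertex -1.378 -1.419 4.857
endloop
endfacet
facet normal -0.197 0.379 0.904
outer loop
vertex -1.889 -1.171 4.642
vertex -1.378 -1.419 4.857
vertex -1.317 -0.771 4.599
endloop
endfacet
facet normal 0.197 -0.379 -0.904
outer loop
vertex -1.025 -2.097 3.239
vertex -0.963 -1.449 2.981
vertex -0.467 -1.857 3.26
endloop
endfacet
facet normal 0.344 -0.837 0.426
outer loop
vertex -1.025 -2.097 3.239
vertex -0.467 -1.857 3.26
vertex -1.378 -1.419 4.857
endloop
endfacet
facet normal 0.344 -0.837 0.426
outer loop
vertex -1.378 -1.419 4.857
vertex -0.467 -1.857 3.26
vertex -0.821 -1.179 4.878
endloop
endfacet
facet normal -0.197 0.379 0.904
outer loop
vertex -1.378 -1.419 4.857
vertex -0.821 -1.179 4.878
vertex -1.317 -0.771 4.599
endloop
endfacet

endsolid
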